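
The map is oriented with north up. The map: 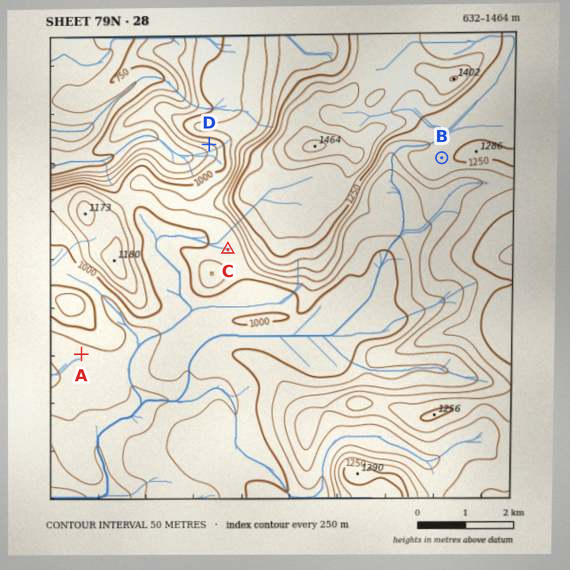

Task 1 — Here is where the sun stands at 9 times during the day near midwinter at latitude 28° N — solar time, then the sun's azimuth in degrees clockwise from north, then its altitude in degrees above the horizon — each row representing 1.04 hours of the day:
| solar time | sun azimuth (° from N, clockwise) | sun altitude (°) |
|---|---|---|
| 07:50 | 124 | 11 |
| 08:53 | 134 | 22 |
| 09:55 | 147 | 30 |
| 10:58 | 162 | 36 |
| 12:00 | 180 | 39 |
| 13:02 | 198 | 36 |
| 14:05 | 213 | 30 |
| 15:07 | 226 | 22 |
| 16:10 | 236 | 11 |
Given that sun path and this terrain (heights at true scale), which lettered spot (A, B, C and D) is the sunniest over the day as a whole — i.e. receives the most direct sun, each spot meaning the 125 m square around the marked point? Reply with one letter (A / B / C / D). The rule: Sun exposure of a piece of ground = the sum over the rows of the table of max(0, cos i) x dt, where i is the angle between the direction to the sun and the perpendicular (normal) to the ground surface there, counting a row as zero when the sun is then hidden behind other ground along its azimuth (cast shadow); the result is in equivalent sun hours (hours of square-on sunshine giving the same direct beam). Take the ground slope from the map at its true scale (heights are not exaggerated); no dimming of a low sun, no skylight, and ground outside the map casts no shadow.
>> D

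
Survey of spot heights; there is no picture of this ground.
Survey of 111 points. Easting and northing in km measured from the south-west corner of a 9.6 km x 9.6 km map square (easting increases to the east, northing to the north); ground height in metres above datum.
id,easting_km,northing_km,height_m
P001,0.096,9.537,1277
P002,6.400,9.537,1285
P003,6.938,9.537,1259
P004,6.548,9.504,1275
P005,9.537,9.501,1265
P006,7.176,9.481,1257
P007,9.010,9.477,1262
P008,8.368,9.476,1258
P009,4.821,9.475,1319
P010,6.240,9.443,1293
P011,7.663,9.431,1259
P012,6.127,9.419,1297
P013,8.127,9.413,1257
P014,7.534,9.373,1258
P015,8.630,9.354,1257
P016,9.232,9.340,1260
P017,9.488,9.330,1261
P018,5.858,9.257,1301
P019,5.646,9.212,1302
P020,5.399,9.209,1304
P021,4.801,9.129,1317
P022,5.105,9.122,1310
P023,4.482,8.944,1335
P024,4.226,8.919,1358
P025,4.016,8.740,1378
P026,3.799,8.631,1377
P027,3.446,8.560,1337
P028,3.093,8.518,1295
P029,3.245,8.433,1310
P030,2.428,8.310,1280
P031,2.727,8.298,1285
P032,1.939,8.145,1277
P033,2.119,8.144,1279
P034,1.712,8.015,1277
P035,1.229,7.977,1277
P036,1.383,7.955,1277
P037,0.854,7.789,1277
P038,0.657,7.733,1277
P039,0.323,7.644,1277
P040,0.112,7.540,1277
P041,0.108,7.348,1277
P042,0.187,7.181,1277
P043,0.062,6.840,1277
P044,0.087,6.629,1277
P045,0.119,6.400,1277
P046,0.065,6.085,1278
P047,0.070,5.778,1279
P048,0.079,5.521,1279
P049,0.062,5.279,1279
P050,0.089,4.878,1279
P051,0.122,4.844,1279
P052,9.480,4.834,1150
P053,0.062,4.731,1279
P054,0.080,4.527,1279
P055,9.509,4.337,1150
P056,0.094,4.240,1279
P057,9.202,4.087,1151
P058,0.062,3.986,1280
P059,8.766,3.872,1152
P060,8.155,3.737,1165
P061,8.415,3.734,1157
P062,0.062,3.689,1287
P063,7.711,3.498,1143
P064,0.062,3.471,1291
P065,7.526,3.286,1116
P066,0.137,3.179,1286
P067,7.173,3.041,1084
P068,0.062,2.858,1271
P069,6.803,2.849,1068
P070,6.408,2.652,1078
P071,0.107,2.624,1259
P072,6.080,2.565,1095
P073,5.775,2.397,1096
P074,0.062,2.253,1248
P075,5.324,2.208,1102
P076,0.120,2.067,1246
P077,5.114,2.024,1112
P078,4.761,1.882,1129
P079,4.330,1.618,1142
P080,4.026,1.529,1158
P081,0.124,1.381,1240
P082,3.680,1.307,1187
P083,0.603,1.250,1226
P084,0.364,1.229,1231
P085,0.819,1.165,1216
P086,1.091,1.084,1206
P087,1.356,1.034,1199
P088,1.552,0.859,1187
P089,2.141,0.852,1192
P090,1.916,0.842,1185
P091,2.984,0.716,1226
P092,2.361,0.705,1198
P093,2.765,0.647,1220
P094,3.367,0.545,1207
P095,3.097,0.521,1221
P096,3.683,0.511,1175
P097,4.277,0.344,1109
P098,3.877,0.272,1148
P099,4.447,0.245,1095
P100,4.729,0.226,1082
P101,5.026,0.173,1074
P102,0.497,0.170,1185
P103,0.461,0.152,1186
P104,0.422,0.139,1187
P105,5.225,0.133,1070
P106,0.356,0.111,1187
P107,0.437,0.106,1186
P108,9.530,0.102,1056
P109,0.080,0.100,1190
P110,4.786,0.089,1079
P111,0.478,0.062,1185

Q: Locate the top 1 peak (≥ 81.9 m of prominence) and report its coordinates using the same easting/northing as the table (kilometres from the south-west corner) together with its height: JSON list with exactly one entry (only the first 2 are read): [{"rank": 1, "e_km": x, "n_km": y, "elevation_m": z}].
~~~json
[{"rank": 1, "e_km": 3.91, "n_km": 8.64, "elevation_m": 1380}]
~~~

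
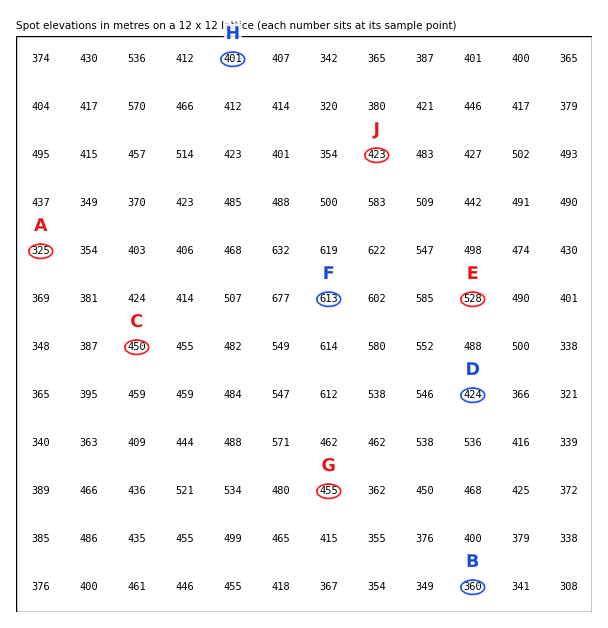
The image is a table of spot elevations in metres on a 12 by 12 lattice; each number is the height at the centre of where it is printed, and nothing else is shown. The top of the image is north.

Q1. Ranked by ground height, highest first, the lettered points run C B A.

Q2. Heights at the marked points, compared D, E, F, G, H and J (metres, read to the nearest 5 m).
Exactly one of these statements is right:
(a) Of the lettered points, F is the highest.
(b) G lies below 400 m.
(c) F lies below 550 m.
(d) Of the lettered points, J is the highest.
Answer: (a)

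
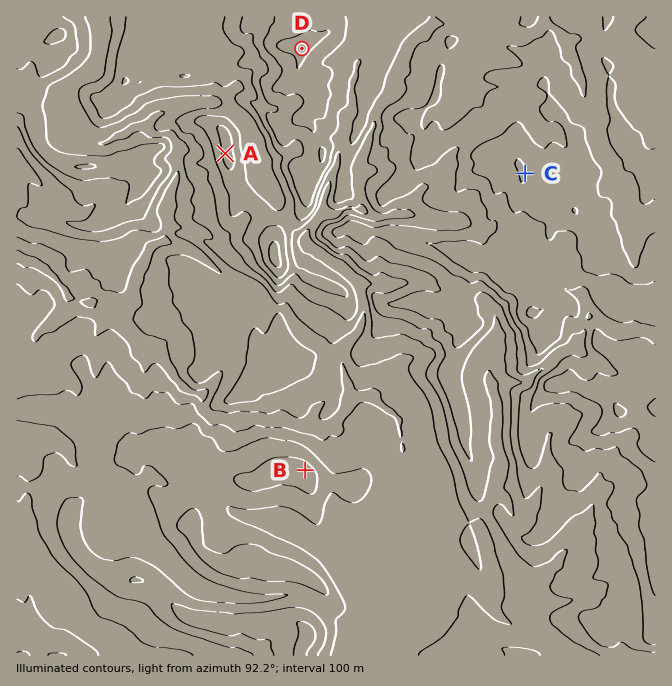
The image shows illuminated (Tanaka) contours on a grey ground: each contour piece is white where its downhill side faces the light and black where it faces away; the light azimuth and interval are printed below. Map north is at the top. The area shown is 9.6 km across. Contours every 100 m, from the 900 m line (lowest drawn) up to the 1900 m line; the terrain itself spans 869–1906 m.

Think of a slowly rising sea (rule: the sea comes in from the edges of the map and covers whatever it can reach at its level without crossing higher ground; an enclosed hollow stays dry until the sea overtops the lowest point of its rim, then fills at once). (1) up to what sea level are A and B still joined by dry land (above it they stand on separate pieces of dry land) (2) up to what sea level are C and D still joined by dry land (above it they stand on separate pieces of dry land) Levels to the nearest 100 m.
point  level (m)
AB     1200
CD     1600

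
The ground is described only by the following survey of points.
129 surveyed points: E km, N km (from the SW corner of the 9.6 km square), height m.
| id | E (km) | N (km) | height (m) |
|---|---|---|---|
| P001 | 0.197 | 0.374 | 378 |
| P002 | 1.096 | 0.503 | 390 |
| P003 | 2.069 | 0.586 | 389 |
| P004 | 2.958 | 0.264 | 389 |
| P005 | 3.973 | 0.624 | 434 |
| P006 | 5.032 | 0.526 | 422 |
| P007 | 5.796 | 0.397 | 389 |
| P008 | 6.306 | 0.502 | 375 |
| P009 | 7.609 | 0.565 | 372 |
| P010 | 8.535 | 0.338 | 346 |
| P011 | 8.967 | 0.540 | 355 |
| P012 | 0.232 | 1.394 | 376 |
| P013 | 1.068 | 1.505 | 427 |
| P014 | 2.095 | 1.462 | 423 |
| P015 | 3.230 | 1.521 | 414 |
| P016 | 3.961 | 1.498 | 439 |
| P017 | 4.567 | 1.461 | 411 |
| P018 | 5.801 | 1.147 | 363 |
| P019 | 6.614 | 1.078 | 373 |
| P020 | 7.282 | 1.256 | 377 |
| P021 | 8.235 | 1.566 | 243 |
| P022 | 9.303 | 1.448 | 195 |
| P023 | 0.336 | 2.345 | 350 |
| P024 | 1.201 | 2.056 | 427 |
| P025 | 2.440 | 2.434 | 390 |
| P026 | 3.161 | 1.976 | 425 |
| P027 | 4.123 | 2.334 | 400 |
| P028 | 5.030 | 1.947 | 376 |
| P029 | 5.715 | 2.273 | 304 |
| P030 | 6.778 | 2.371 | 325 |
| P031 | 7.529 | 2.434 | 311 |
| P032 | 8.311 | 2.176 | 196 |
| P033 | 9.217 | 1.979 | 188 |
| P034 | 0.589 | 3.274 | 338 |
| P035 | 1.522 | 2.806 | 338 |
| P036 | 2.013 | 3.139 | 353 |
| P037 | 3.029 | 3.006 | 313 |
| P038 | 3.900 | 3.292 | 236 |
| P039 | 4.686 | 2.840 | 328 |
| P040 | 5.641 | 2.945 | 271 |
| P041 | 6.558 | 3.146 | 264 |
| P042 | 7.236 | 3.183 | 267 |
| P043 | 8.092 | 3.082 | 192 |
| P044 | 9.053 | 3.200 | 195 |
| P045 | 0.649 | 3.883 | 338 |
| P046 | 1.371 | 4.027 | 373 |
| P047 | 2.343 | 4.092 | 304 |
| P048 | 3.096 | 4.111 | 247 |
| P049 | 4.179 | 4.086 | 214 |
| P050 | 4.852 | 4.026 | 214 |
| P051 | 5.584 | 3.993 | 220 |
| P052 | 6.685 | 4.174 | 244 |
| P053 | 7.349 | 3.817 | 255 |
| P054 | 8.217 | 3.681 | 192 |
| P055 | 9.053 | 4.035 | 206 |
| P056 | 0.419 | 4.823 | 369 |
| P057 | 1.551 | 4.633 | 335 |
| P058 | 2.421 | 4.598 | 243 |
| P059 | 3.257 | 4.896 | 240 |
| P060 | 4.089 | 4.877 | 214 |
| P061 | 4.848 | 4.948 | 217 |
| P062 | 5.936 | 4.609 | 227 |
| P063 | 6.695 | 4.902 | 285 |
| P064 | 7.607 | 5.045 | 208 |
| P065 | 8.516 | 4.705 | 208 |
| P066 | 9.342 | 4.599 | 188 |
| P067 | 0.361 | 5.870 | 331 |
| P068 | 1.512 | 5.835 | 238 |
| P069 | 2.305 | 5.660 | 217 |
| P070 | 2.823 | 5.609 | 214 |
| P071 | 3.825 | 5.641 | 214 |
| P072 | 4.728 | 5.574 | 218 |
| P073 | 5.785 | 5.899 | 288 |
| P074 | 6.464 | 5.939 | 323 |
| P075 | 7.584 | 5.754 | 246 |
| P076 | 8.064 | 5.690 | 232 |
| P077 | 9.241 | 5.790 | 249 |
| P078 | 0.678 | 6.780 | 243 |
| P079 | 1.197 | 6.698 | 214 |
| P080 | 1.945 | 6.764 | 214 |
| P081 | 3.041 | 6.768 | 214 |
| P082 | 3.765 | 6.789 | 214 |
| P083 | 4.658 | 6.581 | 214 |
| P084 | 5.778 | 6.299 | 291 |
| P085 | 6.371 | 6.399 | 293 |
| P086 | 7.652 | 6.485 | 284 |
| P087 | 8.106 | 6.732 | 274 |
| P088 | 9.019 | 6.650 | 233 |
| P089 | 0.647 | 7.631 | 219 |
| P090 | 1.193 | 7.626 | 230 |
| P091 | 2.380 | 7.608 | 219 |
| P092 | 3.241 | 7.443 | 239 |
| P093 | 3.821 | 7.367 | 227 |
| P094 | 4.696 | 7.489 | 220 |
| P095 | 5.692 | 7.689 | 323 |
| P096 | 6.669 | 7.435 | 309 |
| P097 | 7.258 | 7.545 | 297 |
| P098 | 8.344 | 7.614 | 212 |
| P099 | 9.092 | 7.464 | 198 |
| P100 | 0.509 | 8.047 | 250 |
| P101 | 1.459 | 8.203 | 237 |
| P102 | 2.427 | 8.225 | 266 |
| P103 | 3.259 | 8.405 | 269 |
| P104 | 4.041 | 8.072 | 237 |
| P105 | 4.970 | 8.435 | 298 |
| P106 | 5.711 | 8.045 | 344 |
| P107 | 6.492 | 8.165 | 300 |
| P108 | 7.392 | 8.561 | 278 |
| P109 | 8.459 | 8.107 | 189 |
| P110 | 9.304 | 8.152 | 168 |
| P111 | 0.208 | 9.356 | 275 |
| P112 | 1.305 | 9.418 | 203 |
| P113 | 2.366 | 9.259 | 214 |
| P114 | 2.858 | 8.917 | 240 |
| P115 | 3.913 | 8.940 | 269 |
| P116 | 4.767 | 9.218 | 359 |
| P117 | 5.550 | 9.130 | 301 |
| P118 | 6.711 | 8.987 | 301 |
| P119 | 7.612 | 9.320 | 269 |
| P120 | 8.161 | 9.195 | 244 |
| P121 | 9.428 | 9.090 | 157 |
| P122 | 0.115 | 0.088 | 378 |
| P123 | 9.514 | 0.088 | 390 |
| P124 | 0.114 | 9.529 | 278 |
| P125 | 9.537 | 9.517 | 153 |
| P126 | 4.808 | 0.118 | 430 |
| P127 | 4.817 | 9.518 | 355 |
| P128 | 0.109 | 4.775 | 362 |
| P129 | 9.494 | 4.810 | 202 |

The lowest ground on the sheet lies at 150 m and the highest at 450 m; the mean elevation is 285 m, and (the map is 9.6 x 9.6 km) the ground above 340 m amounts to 23.6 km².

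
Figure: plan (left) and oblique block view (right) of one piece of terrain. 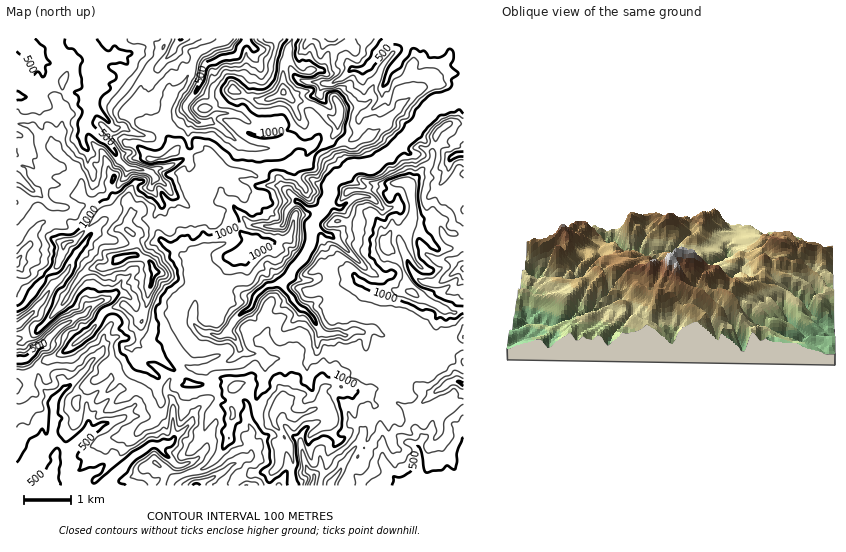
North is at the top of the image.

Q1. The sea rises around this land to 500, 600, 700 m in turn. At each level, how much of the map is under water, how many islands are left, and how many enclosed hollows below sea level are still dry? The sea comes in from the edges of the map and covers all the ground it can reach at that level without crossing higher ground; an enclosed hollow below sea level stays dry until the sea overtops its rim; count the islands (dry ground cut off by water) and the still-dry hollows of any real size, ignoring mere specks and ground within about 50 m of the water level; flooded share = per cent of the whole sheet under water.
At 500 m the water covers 9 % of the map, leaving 0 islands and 0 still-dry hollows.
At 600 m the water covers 19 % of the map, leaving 0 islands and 0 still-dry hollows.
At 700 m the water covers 30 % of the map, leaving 0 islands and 0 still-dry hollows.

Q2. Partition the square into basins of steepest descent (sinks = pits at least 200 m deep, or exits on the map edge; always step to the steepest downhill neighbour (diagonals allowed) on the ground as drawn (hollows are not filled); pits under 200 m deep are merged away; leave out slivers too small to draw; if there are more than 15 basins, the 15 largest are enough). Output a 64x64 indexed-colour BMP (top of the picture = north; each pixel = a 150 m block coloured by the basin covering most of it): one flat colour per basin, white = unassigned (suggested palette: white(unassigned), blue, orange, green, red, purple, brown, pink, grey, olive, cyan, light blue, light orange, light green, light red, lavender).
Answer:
<image width="64" height="64" href="data:image/bmp;base64,Qk12CAAAAAAAAHYAAAAoAAAAQAAAAEAAAAABAAQAAAAAAAAIAAATCwAAEwsAABAAAAAAAAAA////ALR3HwAOf/8ALKAsACgn1gC9Z5QAS1aMAMJ34wB/f38AIr28AM++FwDox64AeLv/AIrfmACWmP8A1bDFACIiIiIiIiIiIiIimZmZmZIiIiIiZmZmZVVVVVVVVVVVIiIiIiIiIiIiIiIimZmZmZIiIiJmZmZlVVVVVVVVVVUiIiIiIiIiIiIiIiIiKZmZmZmSImZmZmZVVVVVVVVVVSIiIiIiIiIiIiIiIiIimZmZmZkiZmZmZlVVVVVVVVVVIiIiIiIiIiIiIiIiIiIpmZmZmSZmZmZmZVVVVVVVVVUiIiIiIiIiIiIiIiIiIiKZmZmSJmZmZmZmVVVVVVVVVSIiIiIiIiIiIiIiIiIiIpmZmZlmZmZmZmZVVVVVVVVVIiIiIiIiIiIiIiIiIiIimZmZmWZmZmZmZmVVVVVVVVUiIiIiIiIiIiIiIiIiIiIpmZmWZmZmZmZmZVVVVVVVVSIiIiIiIiIiIiIiIiIiIimZmZZmZmZmZmZlVVVVVVVVIiIiIiIiIiIiIiIiIiIiKZmRFmERZmZmZmVbu7u1VVUiIiIiIiIiIiIiIiIiIiIpmREWEREWZmZma7u7u7u7VSIiIiIiIiIiIiIiIiIiIimZERERERFmZmZru7u7u7u7IiIiIiIiIiIiIiIiIiIiKZEREREREWZmEbu7u7u7u7siIiIiIiIiIiIiIiIhERERkRERERERERERERG7u7u7uyIiIiIiIiIiIiIiIhERERERERERERERERERERu7u7u7dyIiIiIiIiIiIiIhERERERERERERERERERERERERu7t3ciIiIiIiIiIiIREREREREREREREREREREREREREbtXd3dyIiIiIiIiIRERERERERERERERERERERERERERVVd3d3ciIiIiIiIhEREREREREREREREREREREREREREVUnd3d3ciIiIiERERERERERERERERERERERERERERERVSJ3d3d3IiIiIhERERERERERERERERERERERERERERFVIid3d3dyIiIiEREREREREREREREREREREREREREREVUiInd3d3ciIiIRERERERERERERERERERERERERERERVSIiJ3d3dyIiJxERERERERERERERERERERERERERERFVwiIid3d3dyJ3ERERERERERERERERERERERERERERGIjMIiInd3d3d3dxERERERERERERERERERERERERERiIiMwiIiJ3d3d3d3EREREREREREREREREREREREREYiIiIzMIiInd3d3d3cREREREREREREREREREREREREYiIiIjMzCIiJ3d3d3dxERERERERERERERERERERERERiIiIiMzMwiIid3d3d3cRERERERERERERERERERERERiIiIiIzMzMIiIiJ3d3cRERERERERERERERERERERERGIiIiIjMzMwiIiIiJ3cREREREREREREREREREREREREYiIiIiMzMzMIiIiIiIREREREREREREREREREREREREYiIiIiIzMzMwiIiIiIhEREREREREREREREREREREREYiIiIiIjMzMzMwiIiIiERERERERERERERERERERERERiIiIiIiDzMzMzDIiIiMxEREREREREREREREREREREREYiIiIgRM8zMzDMyIiIzMzMREREREREREREREREREREREYiIgREzPMwzMzMiIjMzMzMzMRERERERERERERERERERHdgRETMzMzMzMzMiMzMzMzMxEREREREREREREREREREd3RERMzMzMzMzMzMzMzMzMxERERERERERERERERERER3dEREzMzMzMzMzMzMzMzMxERERERERERERERERERERHd0RETMzMzMzMzMzMzMzMzMRERERERERERERERERERHd3dERMzMzMzMzMzMzMzMzMzERERERERERERERERERER3d3REzMzMzMzMzMzMzMzMzMREREUEREREREREREREREd3d0TMzMzMzMzMzMzMzMzMzRERERBERERERERERERER3d3dMzMzMzMzMzMzMzMzMzREREREREQzEREREREREREd3d0zMzMzMzMzMzMzMzNEREREREREREMxERERERERERHd3TMzMzMzMzMzMzMzNERERERERERERDMREREREREREd3dMzMzMzMzMzMzMzNEREREREREREREMzERERERERER3d0zMzMzMzMzMzMzNEREREREREREREMzMxERERERERHd3TMzMzMzMzMzM6qkREREREREREREQzMzERERERERER3dMzMzMzMzMzM6qqRERERERERERERDMzEREREREREREREzMzMzMzMzMzqqqkRERERERERERDMzERERERERERERETMzMzMzMzMzOqqqREREREREREREMxERERERERERERERMzMzMzMzMzM6qqpEREREREREREEREREREREREREREREzMzMzMzMzMzOqqqREREREREREERERERERERERERERETMzMzMzMzMzM6qqqkREREREREQRERERERERERERERERMzMzMzMzMzMzqqqqpERERERERBEREREREREREREREREzMzMzMzMzMzM6qqqkREREREREERERERERERERERERETMzMzMzMzMzMzOqqqREREREREQRERERERERERERERERMzMzMzMzMzMzM6qqqkREREREREEREREREREREREREREzMzMzMzMzMzMzOqqqpEREREREQRERERERERERERERETMzMzMzMzMzMzM6qqqqqkRERERBERERERERERERERER"/>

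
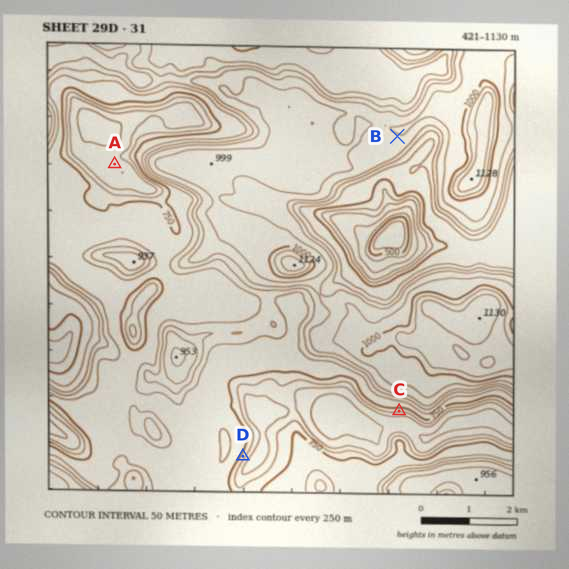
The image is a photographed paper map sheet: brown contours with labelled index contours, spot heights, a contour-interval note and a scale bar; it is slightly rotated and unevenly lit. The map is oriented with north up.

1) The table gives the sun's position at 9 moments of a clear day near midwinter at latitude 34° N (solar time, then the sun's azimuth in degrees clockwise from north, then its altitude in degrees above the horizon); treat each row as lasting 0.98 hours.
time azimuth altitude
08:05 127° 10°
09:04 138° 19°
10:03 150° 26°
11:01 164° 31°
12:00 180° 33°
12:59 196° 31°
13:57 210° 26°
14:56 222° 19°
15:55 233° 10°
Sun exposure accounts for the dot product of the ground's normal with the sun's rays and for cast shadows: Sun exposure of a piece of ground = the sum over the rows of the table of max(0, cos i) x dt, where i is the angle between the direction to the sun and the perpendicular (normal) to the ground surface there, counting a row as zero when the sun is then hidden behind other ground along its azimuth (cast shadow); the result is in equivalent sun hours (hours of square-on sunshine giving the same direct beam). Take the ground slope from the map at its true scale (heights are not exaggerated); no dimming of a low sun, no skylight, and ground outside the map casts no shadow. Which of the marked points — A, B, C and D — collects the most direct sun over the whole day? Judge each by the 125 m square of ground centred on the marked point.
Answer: C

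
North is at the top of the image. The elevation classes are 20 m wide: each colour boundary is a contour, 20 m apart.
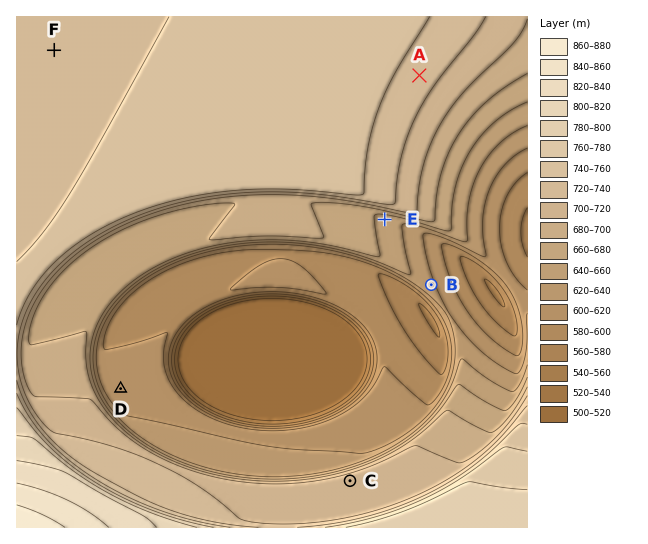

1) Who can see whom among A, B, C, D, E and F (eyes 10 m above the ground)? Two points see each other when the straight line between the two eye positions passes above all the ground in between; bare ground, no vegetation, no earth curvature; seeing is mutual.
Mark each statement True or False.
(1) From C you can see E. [True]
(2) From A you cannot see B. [True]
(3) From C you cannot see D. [False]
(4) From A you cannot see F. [True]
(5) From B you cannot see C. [False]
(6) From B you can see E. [True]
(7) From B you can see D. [True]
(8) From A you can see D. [False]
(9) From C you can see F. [False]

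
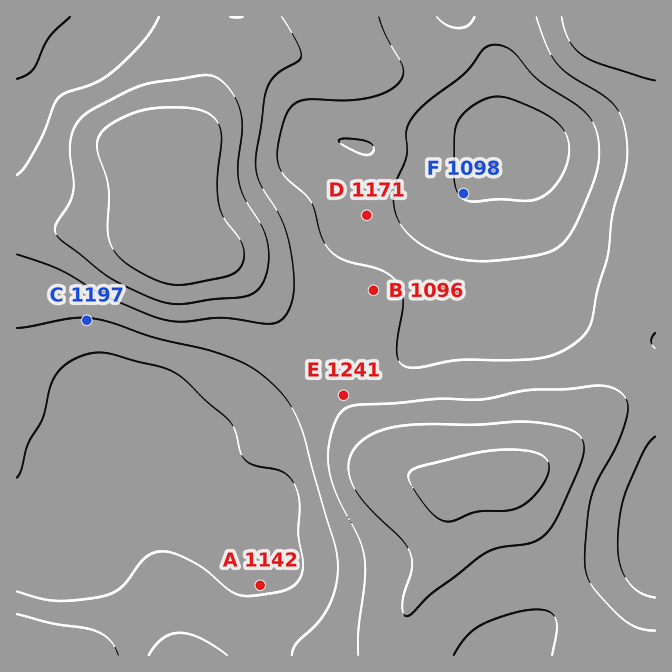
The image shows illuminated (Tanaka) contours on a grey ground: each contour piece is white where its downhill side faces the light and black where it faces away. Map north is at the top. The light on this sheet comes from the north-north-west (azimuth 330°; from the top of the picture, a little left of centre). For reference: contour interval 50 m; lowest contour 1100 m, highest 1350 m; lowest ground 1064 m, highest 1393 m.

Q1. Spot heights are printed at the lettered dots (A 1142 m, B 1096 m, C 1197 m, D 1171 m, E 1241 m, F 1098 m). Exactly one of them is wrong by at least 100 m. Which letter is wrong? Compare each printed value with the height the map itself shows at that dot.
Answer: B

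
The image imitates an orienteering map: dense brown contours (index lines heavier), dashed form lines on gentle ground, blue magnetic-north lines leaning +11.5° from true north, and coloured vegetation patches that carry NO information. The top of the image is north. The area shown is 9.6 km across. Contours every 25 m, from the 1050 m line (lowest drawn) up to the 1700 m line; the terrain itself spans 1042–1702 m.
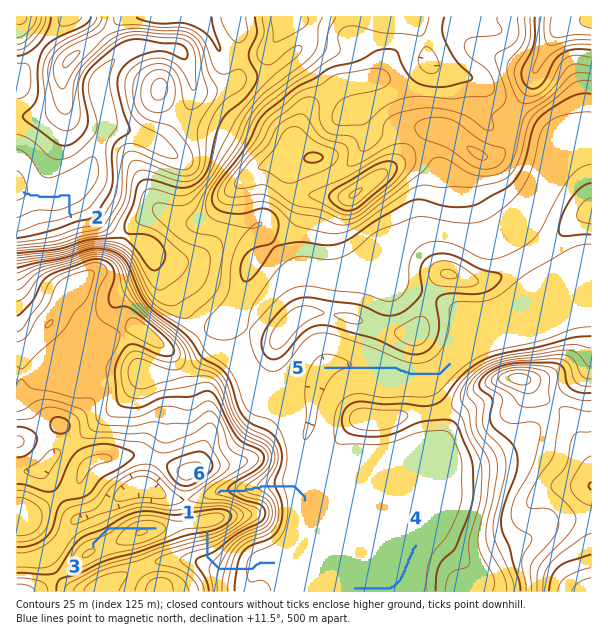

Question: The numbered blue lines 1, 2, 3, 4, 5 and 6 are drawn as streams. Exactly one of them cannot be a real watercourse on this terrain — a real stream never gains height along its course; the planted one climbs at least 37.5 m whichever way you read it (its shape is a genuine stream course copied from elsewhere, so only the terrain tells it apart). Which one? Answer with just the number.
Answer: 3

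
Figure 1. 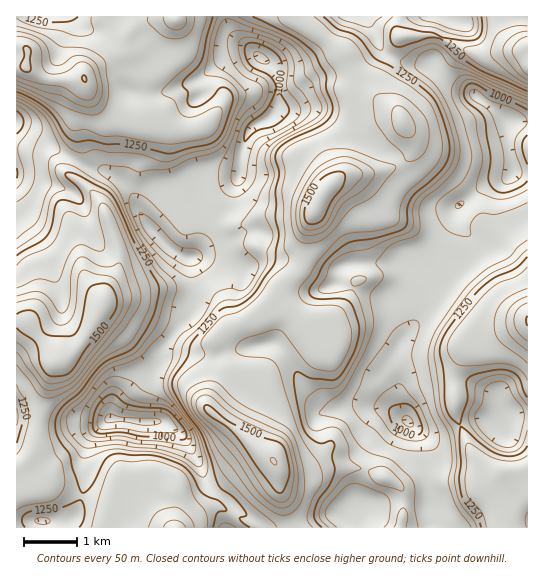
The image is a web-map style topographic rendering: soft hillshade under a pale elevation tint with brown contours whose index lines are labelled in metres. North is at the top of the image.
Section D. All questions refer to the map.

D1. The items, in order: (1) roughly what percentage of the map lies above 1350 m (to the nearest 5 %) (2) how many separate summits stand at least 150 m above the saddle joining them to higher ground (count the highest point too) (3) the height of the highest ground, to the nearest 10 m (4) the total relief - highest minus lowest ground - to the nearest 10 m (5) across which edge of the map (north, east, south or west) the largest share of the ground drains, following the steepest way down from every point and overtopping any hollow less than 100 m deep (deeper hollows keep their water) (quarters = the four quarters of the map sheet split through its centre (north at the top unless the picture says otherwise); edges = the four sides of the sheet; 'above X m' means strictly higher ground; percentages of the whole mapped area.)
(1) Roughly 15 % of the ground is higher than 1350 m.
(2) There are 7 summits with 150 m or more of prominence.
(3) About 1550 m is the highest elevation on the sheet.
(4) From the lowest to the highest ground is roughly 660 m.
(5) Most of the ground drains across the eastern edge.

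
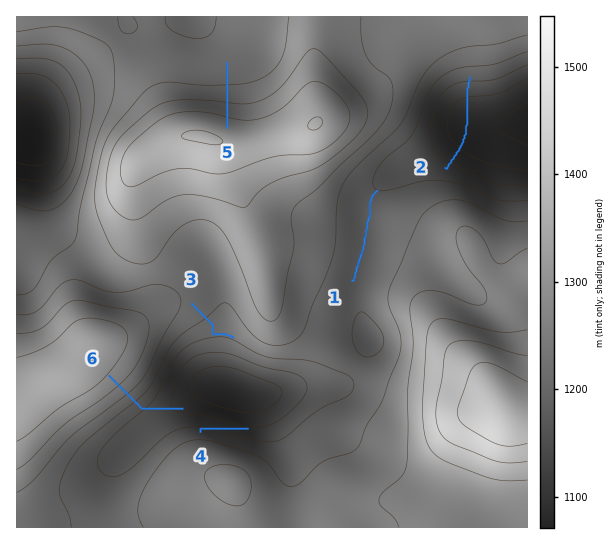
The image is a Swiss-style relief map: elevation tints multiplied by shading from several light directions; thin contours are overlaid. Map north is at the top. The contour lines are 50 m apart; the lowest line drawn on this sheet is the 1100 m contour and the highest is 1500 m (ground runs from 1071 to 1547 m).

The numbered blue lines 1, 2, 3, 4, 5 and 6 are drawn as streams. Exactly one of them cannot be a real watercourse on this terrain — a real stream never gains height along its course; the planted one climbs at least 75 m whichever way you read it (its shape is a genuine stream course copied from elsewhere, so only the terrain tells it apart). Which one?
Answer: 2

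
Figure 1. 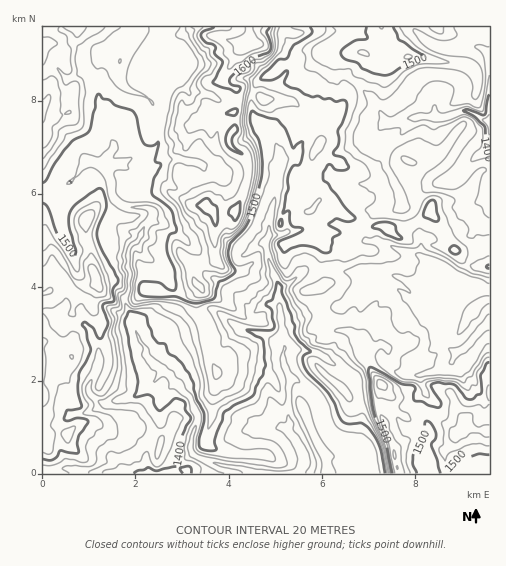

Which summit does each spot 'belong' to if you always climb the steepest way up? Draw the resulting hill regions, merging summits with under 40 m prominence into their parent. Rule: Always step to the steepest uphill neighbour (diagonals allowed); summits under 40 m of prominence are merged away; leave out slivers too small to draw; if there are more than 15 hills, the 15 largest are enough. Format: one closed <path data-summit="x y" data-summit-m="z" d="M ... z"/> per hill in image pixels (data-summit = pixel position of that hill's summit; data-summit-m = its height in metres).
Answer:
<path data-summit="247 44" data-summit-m="1659" d="M489 26l-74 0 0 5 20 15 8 2 20-1-3 23-6 11-16 19-5 17-17 0-23 6-8-2-12-21-17-18-10-7-13 1-23-13-2-14 22-18-2-5-162 1-3 12 5 10 0 6-4 8 0 42-5 20 0 17-4 6-11 8-10 1-27 13 4 11 1 15 5 6 10 5 21 1 5 4-1 6-7 8-5 12-12 13-1 16 3 3 0 18-5 9 1 10 7 10 3 16 10 16 0 5-18 7-27 0-12 25 0 6 4 5 9 6 7 0 27-7 10-11 6-2 11-12 10 8 2 5-7 7-1 5-7 11 0 17-14 31 1 13 3 6 211 0 5-18-5-9-6-2 4-7 3-17-2-22-5-21-38-25-32-5-4-8 1-9 29-17 12-1 18-7 19-16 13-3 23 1 9 7 17 22 11 9 8 14-9 9-19 12 0 13 9 1 23-7 7-5 3-10 11-6 12-15 12-9z"/><path data-summit="96 277" data-summit-m="1575" d="M92 161l-5 0-19 23-26 7 0 279 25-2 25 6 57 0-3-19 14-31 0-17 6-8 2-8 7-7-2-5-10-8-11 12-6 2-10 11-27 7-7 0-9-6-4-5 0-6 12-25 27 0 18-7 0-5-10-16-3-16-7-10-1-10 5-9 0-18-3-3 1-16 12-13 5-12 7-8 1-6-5-4-21-1-10-5-5-6-1-15-4-10-6-6z"/><path data-summit="43 108" data-summit-m="1583" d="M165 26l-123 1 1 163 25-6 19-23 12 3 8 7 27-14 8 0 13-9 4-6 0-17 5-20 0-42 4-8 0-6-5-10z"/><path data-summit="381 384" data-summit-m="1568" d="M390 287l-30 3-19 16-18 7-12 1-22 12-7 5-1 9 4 8 21 2 15 5 34 23 7 30-3 30-4 7 6 2 5 9-4 18 67 0-4-15 0-12 4-10-2-18 5-18-10-15-1-11-7 0-2-5 3-11 17-10 9-9-8-14-11-9-17-22-4-4z"/><path data-summit="362 52" data-summit-m="1522" d="M414 26l-84 0 0 5-21 15 0 14 4 6 20 10 13-1 10 7 17 18 12 21 3 2 28-6 17 0 5-17 18-22 4-8 1-20 2-2-20 0-8-2-18-13z"/><path data-summit="465 422" data-summit-m="1552" d="M489 324l-5 3-18 20-9 5-5 11-7 5-12 4-10 2-3 3 6 17 6 7-5 18 2 18-4 10 0 12 5 15 60-1z"/>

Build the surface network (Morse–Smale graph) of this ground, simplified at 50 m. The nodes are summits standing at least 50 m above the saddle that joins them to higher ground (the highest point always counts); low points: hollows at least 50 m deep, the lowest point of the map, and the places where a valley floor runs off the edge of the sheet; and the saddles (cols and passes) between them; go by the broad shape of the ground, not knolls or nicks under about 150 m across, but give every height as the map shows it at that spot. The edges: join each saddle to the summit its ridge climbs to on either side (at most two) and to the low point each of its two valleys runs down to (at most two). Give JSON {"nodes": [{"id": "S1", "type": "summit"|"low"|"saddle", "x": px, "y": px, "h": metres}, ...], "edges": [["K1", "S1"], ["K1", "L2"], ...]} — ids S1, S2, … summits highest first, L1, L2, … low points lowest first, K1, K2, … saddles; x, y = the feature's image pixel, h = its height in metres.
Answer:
{"nodes": [
{"id": "S1", "type": "summit", "x": 247, "y": 44, "h": 1659},
{"id": "S2", "type": "summit", "x": 43, "y": 108, "h": 1583},
{"id": "S3", "type": "summit", "x": 96, "y": 276, "h": 1575},
{"id": "S4", "type": "summit", "x": 381, "y": 384, "h": 1568},
{"id": "L1", "type": "low", "x": 299, "y": 473, "h": 1322},
{"id": "L2", "type": "low", "x": 488, "y": 121, "h": 1375},
{"id": "L3", "type": "low", "x": 489, "y": 323, "h": 1401},
{"id": "K1", "type": "saddle", "x": 163, "y": 29, "h": 1510},
{"id": "K2", "type": "saddle", "x": 428, "y": 413, "h": 1510},
{"id": "K3", "type": "saddle", "x": 283, "y": 65, "h": 1495},
{"id": "K4", "type": "saddle", "x": 468, "y": 263, "h": 1479},
{"id": "K5", "type": "saddle", "x": 318, "y": 312, "h": 1466},
{"id": "K6", "type": "saddle", "x": 111, "y": 189, "h": 1465},
{"id": "K7", "type": "saddle", "x": 358, "y": 400, "h": 1437},
{"id": "K8", "type": "saddle", "x": 153, "y": 436, "h": 1434}],
"edges": [["K1", "S1"], ["K1", "S2"], ["K1", "L1"], ["K2", "S4"], ["K2", "L1"], ["K2", "L3"], ["K3", "S1"], ["K3", "L1"], ["K3", "L2"], ["K4", "S1"], ["K4", "L2"], ["K4", "L3"], ["K5", "S1"], ["K5", "S4"], ["K5", "L1"], ["K5", "L3"], ["K6", "S1"], ["K6", "S3"], ["K6", "L1"], ["K7", "S1"], ["K7", "S4"], ["K7", "L1"], ["K8", "S1"], ["K8", "S3"], ["K8", "L1"]]}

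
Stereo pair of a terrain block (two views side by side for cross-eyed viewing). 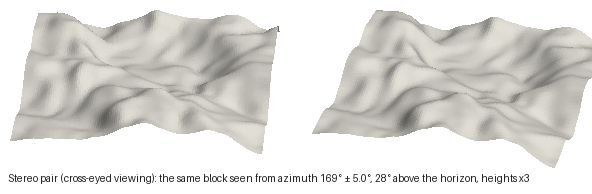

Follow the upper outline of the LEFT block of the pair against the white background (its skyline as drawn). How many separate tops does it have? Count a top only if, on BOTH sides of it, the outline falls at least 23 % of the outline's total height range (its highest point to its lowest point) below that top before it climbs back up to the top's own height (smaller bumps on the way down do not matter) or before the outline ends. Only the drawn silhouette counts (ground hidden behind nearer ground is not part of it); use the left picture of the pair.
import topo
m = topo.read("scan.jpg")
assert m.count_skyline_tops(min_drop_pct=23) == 0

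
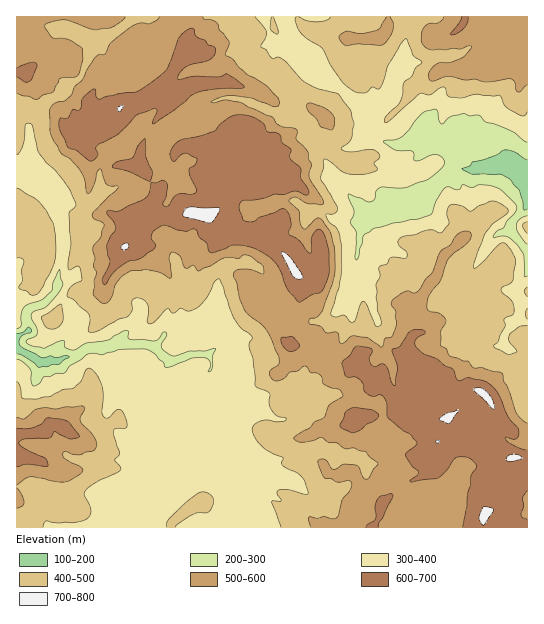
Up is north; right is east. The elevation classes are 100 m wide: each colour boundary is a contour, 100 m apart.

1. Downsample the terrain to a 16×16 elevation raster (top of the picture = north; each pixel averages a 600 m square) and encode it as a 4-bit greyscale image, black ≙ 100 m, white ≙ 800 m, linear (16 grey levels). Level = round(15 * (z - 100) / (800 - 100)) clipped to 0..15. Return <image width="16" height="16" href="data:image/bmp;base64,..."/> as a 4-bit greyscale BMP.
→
<image width="16" height="16" href="data:image/bmp;base64,Qk32AAAAAAAAAHYAAAAoAAAAEAAAABAAAAABAAQAAAAAAIAAAAATCwAAEwsAABAAAAAAAAAAAAAAABEREQAiIiIAMzMzAERERABVVVUAZmZmAHd3dwCIiIgAmZmZAKqqqgC7u7sAzMzMAN3d3QDu7u4A////AIdmZmZ4mqrLmXZmZmiaqsy6hmVmiJm8zJp2ZWZ5u8zKVnZlZ4iru7g0VVVXqqq5d0Z2Zmmod6h2ZZiHerpXiHZ2m5may1Z4doacvMuoVFd1Zoq7y7hURFNoq6vMt3ZTInvLqruYZURFmbu7qXdmZmepmaunZod5qpmZmodniIqq"/>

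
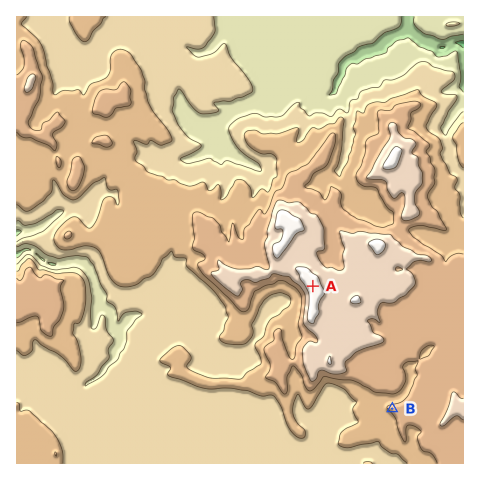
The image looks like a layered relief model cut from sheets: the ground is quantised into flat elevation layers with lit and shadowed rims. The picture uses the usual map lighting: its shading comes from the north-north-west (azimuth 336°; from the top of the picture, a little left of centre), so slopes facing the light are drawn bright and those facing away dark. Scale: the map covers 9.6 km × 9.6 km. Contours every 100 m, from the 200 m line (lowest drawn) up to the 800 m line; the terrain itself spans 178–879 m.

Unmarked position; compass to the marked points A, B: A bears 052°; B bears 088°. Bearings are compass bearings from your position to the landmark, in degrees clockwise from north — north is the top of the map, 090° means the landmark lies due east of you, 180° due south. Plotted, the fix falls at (145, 417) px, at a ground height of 410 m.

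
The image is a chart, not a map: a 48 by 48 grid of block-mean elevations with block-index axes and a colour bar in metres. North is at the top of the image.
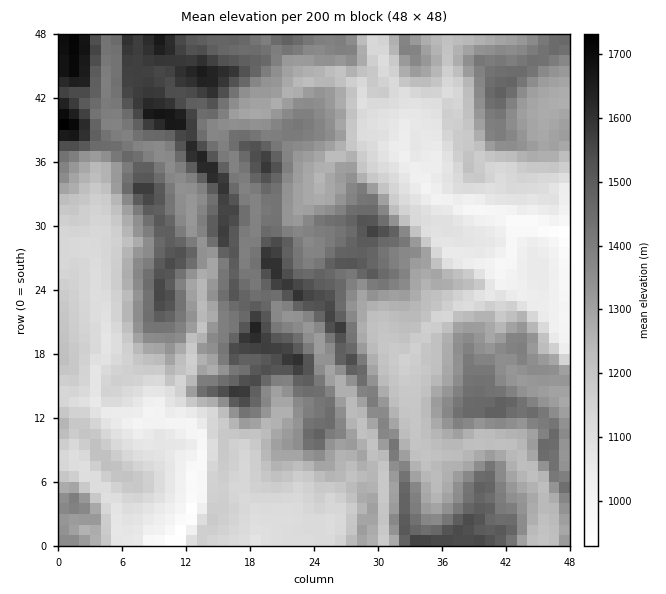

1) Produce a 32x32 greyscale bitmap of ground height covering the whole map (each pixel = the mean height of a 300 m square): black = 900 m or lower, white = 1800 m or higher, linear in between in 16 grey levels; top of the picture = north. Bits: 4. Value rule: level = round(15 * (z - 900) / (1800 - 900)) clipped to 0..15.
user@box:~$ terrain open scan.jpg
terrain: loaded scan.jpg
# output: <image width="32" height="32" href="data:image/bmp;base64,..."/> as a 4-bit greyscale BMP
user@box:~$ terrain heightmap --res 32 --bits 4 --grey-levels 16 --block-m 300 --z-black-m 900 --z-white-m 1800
<image width="32" height="32" href="data:image/bmp;base64,Qk12AgAAAAAAAHYAAAAoAAAAIAAAACAAAAABAAQAAAAAAAACAAATCwAAEwsAABAAAAAAAAAAAAAAABEREQAiIiIAMzMzAERERABVVVUAZmZmAHd3dwCIiIgAmZmZAKqqqgC7u7sAzMzMAN3d3QDu7u4A////AIdjMhFERDRERGZZuru6hlZ3YzMhJUQzRERXapibqZZWiFNDMhREREREV1mGeamHZ3ZEVDIUREREVWZZhnipdmhURVQyE0RVVWZWWGZnmGV4RFVDMhNUVmd2ZmhVZndml0RUMzMjVFZ5l3WHVWZVZphVQyIiJFZmeZhmhlZ4d3eYRDMyIzRpl2iYZ3VWiZqZh0Q0QzR5q5eJl2hlVomZh3dUNERFaJqpmoaIVVV4mHd3VDRFZlaaq7t5p1RVeIiIdVRDV3dXm7u5eYZVRXh3h1NUM2iYZ4rJh4uFVVVndndCVDRpqXaJuHiqdlZlRWVUIlQ0ablnmpmrund3ZVQzMiJERHm5Z5mbuqmJmGZmQiIiRER4qoeZnKiaqph2QyIjIUREZ6qXqZuoiaqYdDMyIiFERGipebmKmImrqVMzMhIRVEV5qHm6iXeJqoVDMiERIlVFiqh5uYl2Z4lkMiIjMzJ2V6uYiriZdmeHUyI0REQzhmeaiKyou4dnZEMiNVRFVJiJmInKibqHZlQyMkVWZmbMqYmauImYiIdEMjNFaIdn7Jib3biHeIiHVDMzRXh3Z8uYrMuqh2Z4d1MzM0WJh2a7mbu7vKh3ZnZERERFipd23Zm7vMzLmGZlVUVmRomZd92pu8u7qqh3d4VHhleIiZjdqczLqpmZmYh0WHZWZ3iZ"/>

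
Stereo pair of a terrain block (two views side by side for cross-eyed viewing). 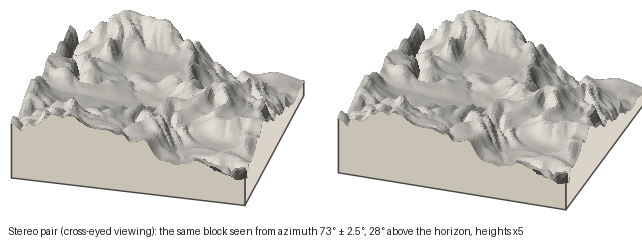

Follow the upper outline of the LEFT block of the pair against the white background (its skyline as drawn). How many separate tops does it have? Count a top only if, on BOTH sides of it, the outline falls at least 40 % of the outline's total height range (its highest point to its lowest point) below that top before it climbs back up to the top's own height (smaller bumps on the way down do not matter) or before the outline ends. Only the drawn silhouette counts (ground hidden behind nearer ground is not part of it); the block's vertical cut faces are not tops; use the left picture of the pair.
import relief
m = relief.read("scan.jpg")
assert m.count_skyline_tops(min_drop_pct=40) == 1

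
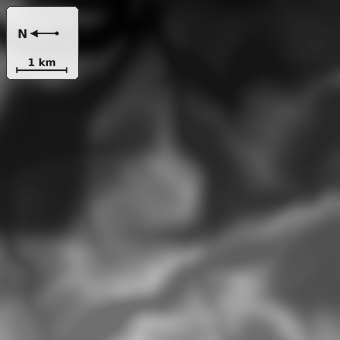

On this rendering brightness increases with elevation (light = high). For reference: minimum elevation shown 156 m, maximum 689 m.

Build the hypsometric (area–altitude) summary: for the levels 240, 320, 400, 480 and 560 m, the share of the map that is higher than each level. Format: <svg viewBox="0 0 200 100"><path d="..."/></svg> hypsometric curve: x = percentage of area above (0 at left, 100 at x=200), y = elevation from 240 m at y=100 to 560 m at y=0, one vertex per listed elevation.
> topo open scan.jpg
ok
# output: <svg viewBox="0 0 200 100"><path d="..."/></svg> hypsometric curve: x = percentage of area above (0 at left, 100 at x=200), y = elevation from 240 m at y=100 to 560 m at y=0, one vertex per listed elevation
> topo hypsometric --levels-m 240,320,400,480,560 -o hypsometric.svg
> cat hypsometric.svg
<svg viewBox="0 0 200 100"><path d="M159 100l-53-25-28-25-33-25-29-25"/></svg>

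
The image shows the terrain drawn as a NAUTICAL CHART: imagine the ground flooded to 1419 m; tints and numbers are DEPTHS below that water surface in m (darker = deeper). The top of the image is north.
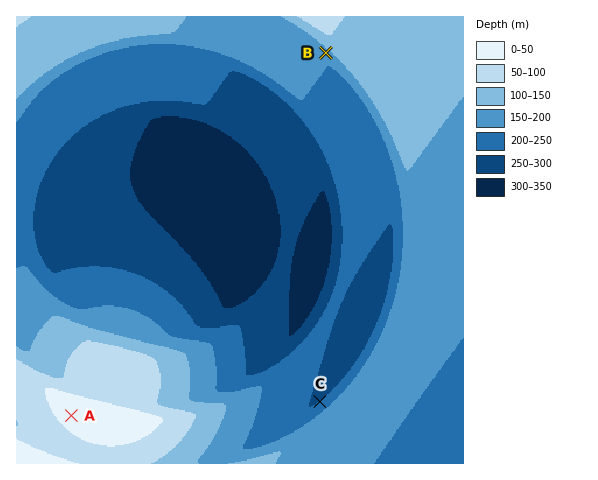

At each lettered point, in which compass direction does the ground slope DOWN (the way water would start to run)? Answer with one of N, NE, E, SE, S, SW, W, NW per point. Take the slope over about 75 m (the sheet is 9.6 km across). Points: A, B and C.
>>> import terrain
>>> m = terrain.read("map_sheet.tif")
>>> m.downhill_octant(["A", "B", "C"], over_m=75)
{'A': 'SW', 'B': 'SW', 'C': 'NW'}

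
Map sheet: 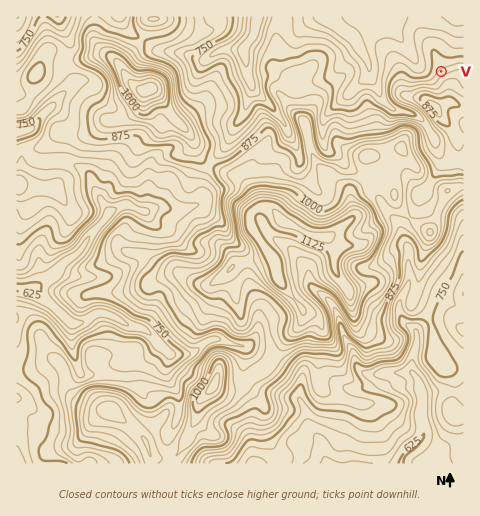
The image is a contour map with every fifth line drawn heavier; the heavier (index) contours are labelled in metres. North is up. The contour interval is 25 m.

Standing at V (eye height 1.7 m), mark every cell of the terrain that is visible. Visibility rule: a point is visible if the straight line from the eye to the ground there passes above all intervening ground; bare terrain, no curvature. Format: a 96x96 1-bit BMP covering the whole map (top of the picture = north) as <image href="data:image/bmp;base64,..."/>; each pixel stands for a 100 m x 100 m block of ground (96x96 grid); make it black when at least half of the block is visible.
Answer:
<image width="96" height="96" href="data:image/bmp;base64,Qk2+BAAAAAAAAD4AAAAoAAAAYAAAAGAAAAABAAEAAAAAAIAEAAATCwAAEwsAAAIAAAAAAAAA////AAAAAAAAAAAAAAAAAAAAAAAAAAAAAAAAAAAAAAAAAAAAAAAAAAAAAAAAAAAAAAAAAAAAAAAAAAAAAAAAAAAAAAAAAAAAAAAAAAAAAAAAAAAAAAAAAAAAAAAAAAAAAAAAAAAAAAAAAAAAAAAAAAAAAAAAAAAAAAAAAAAAAAAAAAAAAAAAAAAAAAAAAAAAAAAAAAAAAAAAAAAAAAAAAAAAAAAAAAAAAAAAAAAAAAAAAAAAAAAAAAAAAAAAAAAAAAAAAAAAAAAAAAAAAAAAAAAAAAAAAAAAAAAAAAAAAAAAAAAAAAAAAAAAAAAAAAAAAAAAAAAAAAAAAAAAAAAAAAAAAAAAAAAAAAAAAAAAAAAAAAAAAAAAAAAAAAAAAAAAAAAAAAAAAAAAAAAAAAAAAAAAAAAAAAAAAAAAAAAAAAAAAAAAAAAAAAAAAAAAAAAAAAAAAAAAAAAAAAAAAAAAAAAAAAAAAAAAAAAAAAAAAAAAAAAAAAAAAAAAAAAAAAAAAAAAAAAAAAAAAAAAAAAAAAAAAAAAAAAAAAAAAAAAAAAAAAAAAAAAAAAAAAAAAAAAAAAAAAAAAAAAAAAAAAAAAAAAAAAAAAAAAAAAAAAAAAAAAAAAAAAAAAAAAAAAAAAAAAAAAAAAAAAAAAAAAAAAAAAAAAAAAAAAAAAAAAAAAAAAAAAAAAAAAAAAAAAAAAAAAAAAAAAAAAAAAAAAAAAAAAAAAAAAAAAAAAAAAAAAAAAAAAAAAAAAAAAAAAAAAAAAAAAAAAAAAAAAAAAAAAAAAAAAAAAAAAAAAAAAAAAAAAAAAAAAAAAAAAAAAAAAAAAAAAAAAAAAAAAAAAAAAAAAAAAAAAAAAAAAAAAAAAAAAAAAAAAAAAAAAAAAAAAAAAAAAAAAAAAAAAAAAAAAAAAeAAAAAAAAAAAAAAAcAAAAAAAAAAAAAAAAAAAAAAAAAAAAAAAAAAAAAAAAAAAAAAAAAAAAAAAAAAAAAAAAAAAAAAAAAAAAAAAAAAAAAAAAAAAAAAAAAAAAAAAAAAAAAAAAAAAAAAAAAAAAAAAAAAAAAAAAAAAAAAAAAAAAAAAAAAAAAAAAAAAAAAAAAAAAAAAAAAAAAAAAAAAAAgAAAAAAAAAAAAAABwAAAgAAAAAAAAAADwAAAwAAAAAAAAAAH4AAAwAAAAAAAAAAH4AAAwAAAAAAAAAAP8AABwAAAAAAAAAIf+AAD4AAAAAAAAAc//AAH8AAAAAAAAAf//AAMMAAAGAAAAAP/fAAYOAAAOAAAAAH+PAAw/AAGeAAAAAH+HAAj/AAP8AAAAAH+GAAD/gAP4AAAAAH+AAAD/4APxAAAAAH+AAAD/8APjgAAAGP+AAAA/8APDwAAAP/+AAAAf+APHAAAAP/8AAAAP8AfPAAAAf/8AAAAP8A//gAAA///AAAAH8A//gAAA///4AAAH8H/PgAAB///+AAgH8P/AAAAHwP//wB4H8f+AMAAEAP//4B//8/+AEAAAAP//8A////8AEAAAAH/98A////wAEAAAAD/48A//P/wAA="/>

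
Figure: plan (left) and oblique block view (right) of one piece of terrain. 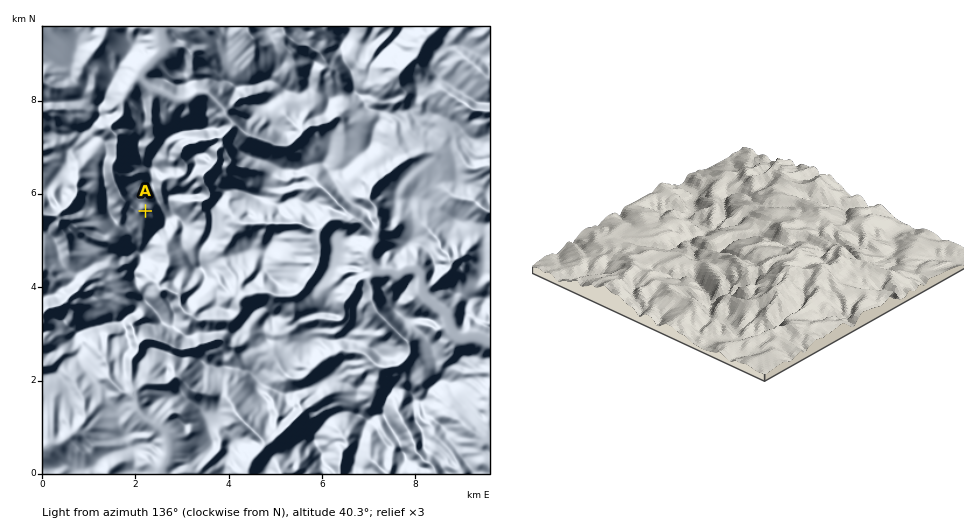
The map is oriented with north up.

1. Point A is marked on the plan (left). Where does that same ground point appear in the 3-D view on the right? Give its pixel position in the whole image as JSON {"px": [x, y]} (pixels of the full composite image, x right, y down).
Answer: {"px": [798, 286]}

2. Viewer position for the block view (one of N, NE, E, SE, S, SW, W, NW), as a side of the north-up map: NW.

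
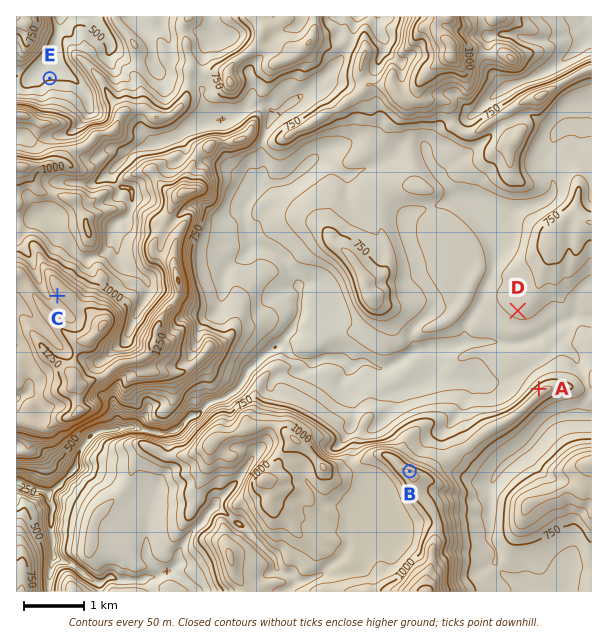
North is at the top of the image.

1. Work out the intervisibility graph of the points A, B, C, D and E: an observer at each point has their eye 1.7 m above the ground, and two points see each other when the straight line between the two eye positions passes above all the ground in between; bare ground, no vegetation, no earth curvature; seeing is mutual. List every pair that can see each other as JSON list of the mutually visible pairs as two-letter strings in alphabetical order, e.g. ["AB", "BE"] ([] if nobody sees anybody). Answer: ["AB", "AD", "BD"]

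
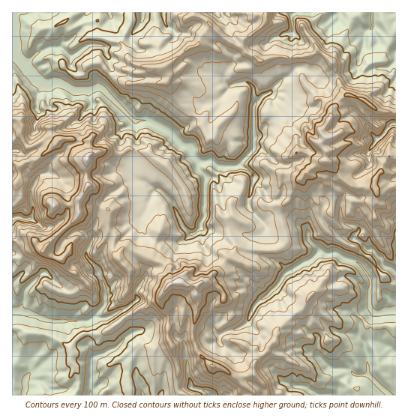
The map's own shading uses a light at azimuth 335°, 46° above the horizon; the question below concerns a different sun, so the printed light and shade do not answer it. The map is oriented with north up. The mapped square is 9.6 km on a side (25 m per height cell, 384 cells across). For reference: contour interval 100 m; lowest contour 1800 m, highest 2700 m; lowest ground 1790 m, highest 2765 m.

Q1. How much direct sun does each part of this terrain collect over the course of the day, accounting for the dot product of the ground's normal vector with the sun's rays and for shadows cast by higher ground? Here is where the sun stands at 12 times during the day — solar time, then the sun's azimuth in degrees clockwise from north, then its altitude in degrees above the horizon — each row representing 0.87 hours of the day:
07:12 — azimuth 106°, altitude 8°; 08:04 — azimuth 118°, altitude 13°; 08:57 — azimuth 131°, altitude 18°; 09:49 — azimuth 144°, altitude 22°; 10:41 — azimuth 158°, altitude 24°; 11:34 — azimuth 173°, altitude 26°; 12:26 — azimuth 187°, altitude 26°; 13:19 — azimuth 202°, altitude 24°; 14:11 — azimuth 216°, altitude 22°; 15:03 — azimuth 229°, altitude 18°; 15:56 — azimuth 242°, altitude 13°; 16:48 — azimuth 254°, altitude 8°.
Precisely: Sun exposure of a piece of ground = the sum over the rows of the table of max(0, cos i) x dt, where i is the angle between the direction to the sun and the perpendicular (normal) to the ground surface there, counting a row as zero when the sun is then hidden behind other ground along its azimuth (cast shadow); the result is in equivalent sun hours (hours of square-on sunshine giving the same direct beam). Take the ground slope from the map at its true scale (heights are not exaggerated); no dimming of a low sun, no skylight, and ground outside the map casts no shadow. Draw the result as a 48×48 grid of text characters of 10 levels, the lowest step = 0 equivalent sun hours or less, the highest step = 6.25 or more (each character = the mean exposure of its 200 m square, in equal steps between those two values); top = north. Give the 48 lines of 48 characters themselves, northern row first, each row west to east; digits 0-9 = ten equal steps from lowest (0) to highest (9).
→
432011244123453214245353000155543000002421344344
452113544453234312236865510024366722232211455344
454677874331133123102432561101698411611001442344
455888634676320222100114677248850000231002332335
556532253101330011000268755973100000022002121125
565220000010451000002888887677302434568221310123
234666303463125410136456667656999899887754201342
222368924788244588865755566589876664245762000001
211122369857731234455444445766756535323441000013
310000001112589999997765444101585444510230000141
210000000001257999996555553344421444441024411201
010000000000134476887545444444122333354126886100
010000000000122466777754443453244333211234357855
551000000001310011467874434653265432121351235457
650241000003410000125566445543364423212502353510
640031010143100000012587455552234331404258751101
852445641210201012411235887432243321385643530012
143268521045625433000124987762126323347578640022
014775465678755555313213247731210676344444000338
778756788865554455652211100002773002149975540244
445203556432134555664210220110266553577774311476
542110024324454446766322102243045668998778334542
632200003997434443376431113343225559977877987657
652521026772134453326652233352324458875655465667
870776454462355444434751243441666788876444677886
320588547765665443332672253521265667876756877568
100032289855654333243270476664345545666673588944
420001753555433334553000045456545544437668526676
574017316315520213542000013323334454449972036747
867364246245224101100000000233333565423779732674
489983483165533441000000002222357989610001573267
788999854134871155300000003663223473000010026426
757569952212696333110110034457766410001346413502
664204898112555523301101234455787200102641242473
653662467832445324379977963445772132214534444488
858899889952356254688866764357510035368779754457
767789999882584128876687659866100123575688764786
456888887643311598965467788653112234766334643544
001134433100027887755568765781233237865733451000
410000000001587765544557546410353466587477655564
667641014668873114552454320000134577535213456666
677777436678843333562352111432125656774886445457
576566654574124665685252000134336533455877545434
455654555420355665575247100011277741123787654432
655545665446765666666358763002444588633245665556
655554466447644576657559999625523577874233344766
544356875454454466666628999974754233576664112476
543312226534766556666202699888564210038866655346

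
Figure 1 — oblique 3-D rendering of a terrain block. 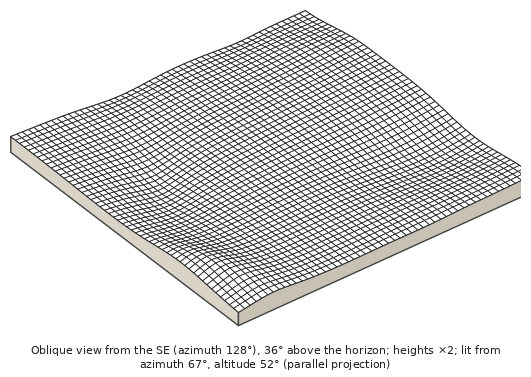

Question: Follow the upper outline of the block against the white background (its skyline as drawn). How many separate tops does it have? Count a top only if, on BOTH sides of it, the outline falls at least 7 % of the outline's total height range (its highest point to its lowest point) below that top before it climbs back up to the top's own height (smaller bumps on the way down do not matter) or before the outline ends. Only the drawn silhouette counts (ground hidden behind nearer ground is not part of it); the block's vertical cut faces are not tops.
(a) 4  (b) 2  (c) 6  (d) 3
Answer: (d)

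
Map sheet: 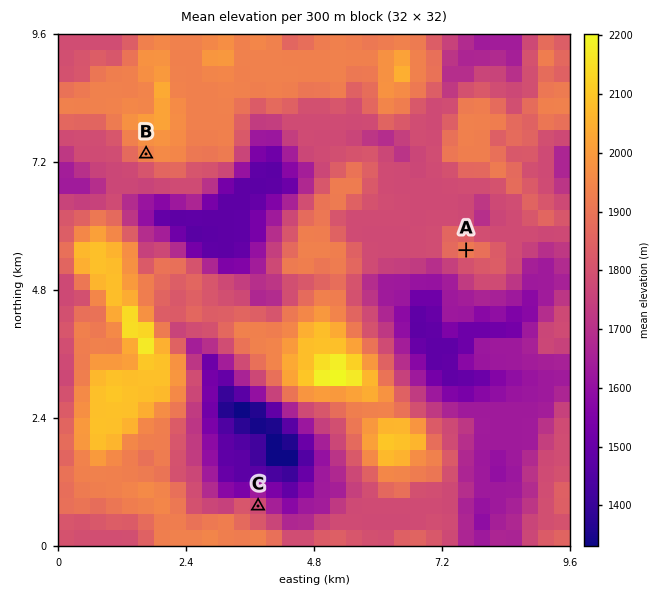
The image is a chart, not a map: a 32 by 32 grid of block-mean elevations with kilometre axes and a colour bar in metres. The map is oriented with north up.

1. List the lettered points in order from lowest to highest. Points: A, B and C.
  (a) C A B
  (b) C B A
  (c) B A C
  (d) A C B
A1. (a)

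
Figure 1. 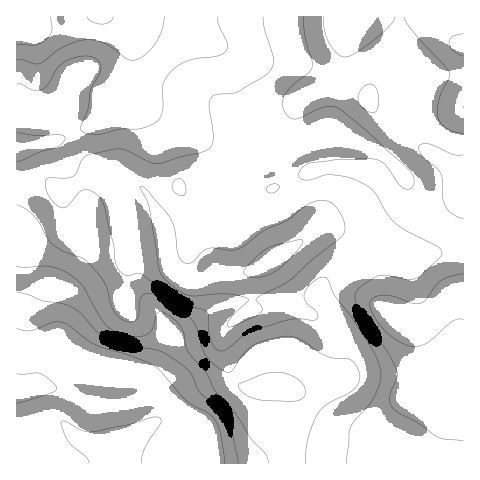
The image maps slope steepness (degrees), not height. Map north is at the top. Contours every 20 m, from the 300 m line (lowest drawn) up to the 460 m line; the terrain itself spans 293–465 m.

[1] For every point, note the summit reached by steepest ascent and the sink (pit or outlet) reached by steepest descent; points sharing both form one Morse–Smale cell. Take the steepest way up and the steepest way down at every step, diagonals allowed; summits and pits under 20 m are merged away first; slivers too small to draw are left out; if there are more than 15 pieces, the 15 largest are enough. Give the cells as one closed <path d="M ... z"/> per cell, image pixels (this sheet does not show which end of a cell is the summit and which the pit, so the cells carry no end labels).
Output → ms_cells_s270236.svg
<path d="M42 177l-26 2 1 285 379-1-2-11-8-6-59-4-29-8-14 2-27 21 60-58 0-8-5-10-7-8-15-8-21-1-27 7-11 8-24 11-9 10-6 12 0 6-18-15-10-5-14-2-6 3 2-3-2-15-4-10-4-2 11 3 7-5 13-32 0-7-10-17-16-19-7-36-5-8-38 2-5 5-16 23 12-19 6-14 2-16-3-25-9-20-16 9z"/><path d="M363 16l-346 0-1 162 26-1 20 16 14-8 2-3-25-41 46-20 25-36 3 6 39 39 27 6 18 11 9 8-2 26 5 16 18-5 24-1 28-11 18-9-6-7-14-31 0-11 4-12 10-12 24-11 7-5 4-9 5-26 17-25z"/><path d="M115 174l-21 2-16 7 6 11 4 16 2 29-6 18 7-7 38-2 6 11 2 22 4 11 16 19 8 14 2 10-13 32-7 5-10-2 7 11 2 15-3 2 7-2 14 2 10 5 18 15 0-6 6-12 9-10 24-11 15-11 23-4 21 1 11 6 11 10 5 10 0 7 4-2 21-21 5-14 1-11-5-23-7-14-16-16-1-7 10-13 15-9 23-20-5-21-15-32-12-6-15 0-22 7-19 14-24 4-25-10-7-6-22 6-7-1-9-7-6-10-17 12-8 9-8-15-8-8-11-7z"/><path d="M463 16l-99 0-2 6-17 25-5 26-4 9-7 5-24 11-10 12-4 12 0 11 14 31 6 7-38 18-15 3-26 1-8 4 0 3 24 12 14 2 19-6 19-14 26-6 9 1 12 6 15 32 7 22 40 1 10 5 32-6 12 0z"/><path d="M368 248l-24 20-15 9-10 13 1 7 16 16 10 24 2 18-3 13-11 15-65 63 15-10 14-2 29 8 59 4 8 6 3 12 66 0 1-214-13-1-32 6-10-5-34 0z"/><path d="M124 85l-25 36-46 20 6 7 6 16 11 16 4 3 14-7 10-2 11 0 12 3 19 15 8 15 8-9 17-12 6 10 9 7 7 1 22-6-5-17 2-26-9-8-18-11-27-6-39-39z"/>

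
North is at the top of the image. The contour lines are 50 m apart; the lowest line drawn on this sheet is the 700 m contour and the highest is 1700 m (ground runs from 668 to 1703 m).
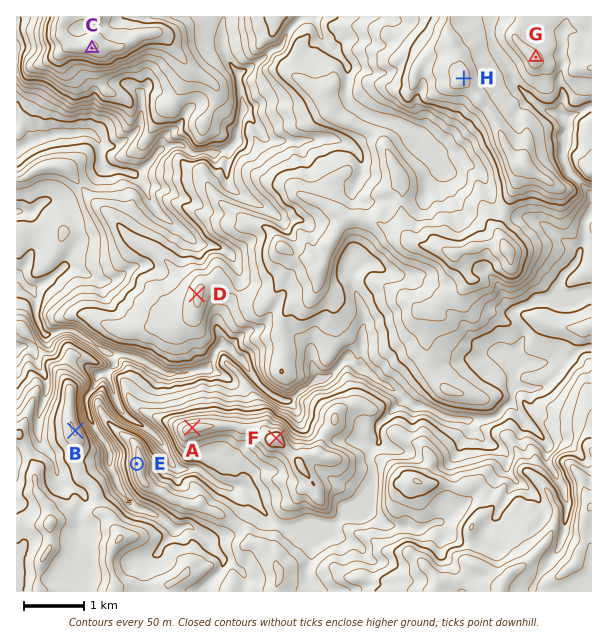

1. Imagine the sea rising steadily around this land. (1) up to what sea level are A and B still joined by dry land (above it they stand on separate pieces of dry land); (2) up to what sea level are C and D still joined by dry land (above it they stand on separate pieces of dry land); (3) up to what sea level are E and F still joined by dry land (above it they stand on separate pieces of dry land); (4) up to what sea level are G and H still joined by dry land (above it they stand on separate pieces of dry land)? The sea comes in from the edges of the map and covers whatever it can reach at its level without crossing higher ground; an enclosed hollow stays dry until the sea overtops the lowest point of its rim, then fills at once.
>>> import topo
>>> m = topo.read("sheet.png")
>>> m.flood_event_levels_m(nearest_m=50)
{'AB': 1250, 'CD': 1050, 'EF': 1300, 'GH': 1550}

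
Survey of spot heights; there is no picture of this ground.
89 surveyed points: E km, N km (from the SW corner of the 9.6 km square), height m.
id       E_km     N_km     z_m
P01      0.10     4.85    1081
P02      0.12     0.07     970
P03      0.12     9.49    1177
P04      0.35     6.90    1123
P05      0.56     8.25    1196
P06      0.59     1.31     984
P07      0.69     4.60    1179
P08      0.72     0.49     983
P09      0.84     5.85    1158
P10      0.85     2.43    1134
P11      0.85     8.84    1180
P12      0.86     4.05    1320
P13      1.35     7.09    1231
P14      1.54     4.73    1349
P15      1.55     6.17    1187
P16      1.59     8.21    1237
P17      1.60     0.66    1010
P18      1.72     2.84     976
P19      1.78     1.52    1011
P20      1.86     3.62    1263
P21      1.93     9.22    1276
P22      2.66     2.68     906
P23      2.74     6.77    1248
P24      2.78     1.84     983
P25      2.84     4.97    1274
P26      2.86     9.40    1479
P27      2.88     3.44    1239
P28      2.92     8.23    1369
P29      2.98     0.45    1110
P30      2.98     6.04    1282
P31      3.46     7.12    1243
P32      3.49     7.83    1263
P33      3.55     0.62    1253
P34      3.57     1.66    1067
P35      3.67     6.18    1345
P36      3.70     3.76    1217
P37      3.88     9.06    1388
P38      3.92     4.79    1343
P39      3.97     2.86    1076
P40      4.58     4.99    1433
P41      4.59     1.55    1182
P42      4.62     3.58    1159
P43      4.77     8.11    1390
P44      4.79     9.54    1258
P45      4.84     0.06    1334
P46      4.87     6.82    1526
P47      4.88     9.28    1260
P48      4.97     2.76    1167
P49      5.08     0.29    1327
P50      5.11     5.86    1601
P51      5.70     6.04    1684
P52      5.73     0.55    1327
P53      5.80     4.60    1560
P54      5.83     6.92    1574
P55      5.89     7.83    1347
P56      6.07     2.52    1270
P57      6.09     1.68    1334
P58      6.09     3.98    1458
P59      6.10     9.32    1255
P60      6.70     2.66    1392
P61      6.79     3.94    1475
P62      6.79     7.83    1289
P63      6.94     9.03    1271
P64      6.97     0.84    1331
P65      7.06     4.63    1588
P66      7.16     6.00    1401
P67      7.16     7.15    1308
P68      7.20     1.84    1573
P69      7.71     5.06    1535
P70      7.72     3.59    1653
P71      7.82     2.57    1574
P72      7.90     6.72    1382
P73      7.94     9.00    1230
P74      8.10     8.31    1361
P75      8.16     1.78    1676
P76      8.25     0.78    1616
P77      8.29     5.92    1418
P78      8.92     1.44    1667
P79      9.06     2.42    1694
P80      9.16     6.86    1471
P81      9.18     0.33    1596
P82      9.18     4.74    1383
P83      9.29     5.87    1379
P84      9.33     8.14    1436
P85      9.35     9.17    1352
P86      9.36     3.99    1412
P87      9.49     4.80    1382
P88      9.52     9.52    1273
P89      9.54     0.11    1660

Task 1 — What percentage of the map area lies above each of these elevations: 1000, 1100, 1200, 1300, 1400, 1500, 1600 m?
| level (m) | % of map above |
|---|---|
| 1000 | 95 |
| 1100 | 88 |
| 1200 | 75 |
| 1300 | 55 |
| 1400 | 29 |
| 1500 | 18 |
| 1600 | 9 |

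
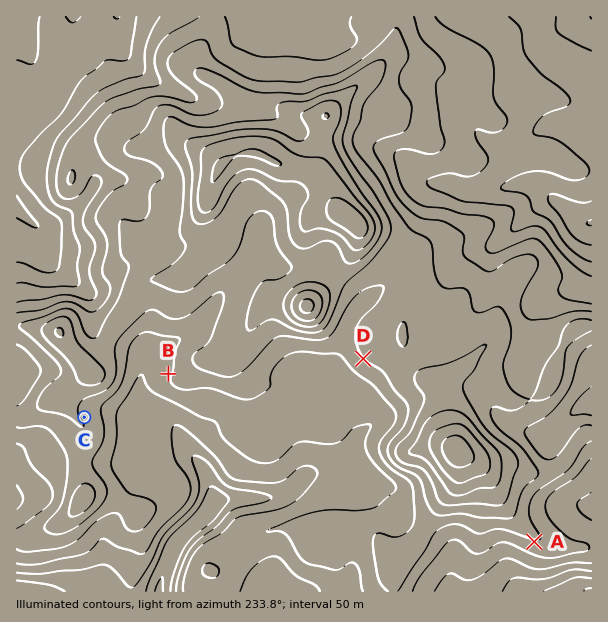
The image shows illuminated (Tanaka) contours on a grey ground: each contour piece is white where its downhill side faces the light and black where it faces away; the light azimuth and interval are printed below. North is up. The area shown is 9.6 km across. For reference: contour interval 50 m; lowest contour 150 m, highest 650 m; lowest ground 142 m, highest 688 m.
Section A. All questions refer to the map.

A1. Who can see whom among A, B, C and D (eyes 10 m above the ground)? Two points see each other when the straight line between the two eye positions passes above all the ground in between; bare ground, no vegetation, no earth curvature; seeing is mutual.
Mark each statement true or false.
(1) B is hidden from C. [false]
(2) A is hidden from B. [true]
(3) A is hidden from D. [true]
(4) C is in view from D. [true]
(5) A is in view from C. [false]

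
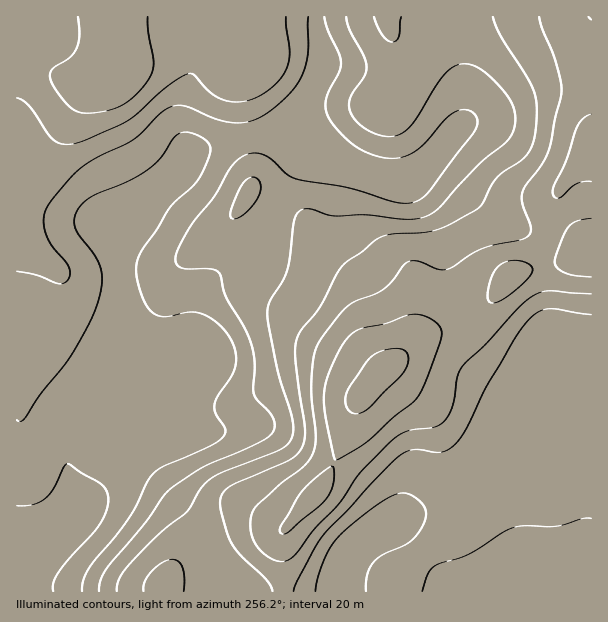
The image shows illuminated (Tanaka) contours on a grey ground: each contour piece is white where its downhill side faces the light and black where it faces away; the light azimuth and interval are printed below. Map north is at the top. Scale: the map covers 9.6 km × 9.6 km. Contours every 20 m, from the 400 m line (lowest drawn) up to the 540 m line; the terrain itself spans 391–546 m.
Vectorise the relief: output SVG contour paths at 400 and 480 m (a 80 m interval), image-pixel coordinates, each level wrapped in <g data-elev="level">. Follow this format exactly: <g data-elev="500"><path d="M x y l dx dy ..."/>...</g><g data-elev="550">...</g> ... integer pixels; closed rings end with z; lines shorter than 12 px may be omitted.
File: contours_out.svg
<g data-elev="400"><path d="M17 506l16-2 12-6 8-9 10-21 5-4 31 19 8 8 1 13-5 15-8 12-35 39-7 12 0 9"/></g><g data-elev="480"><path d="M184 591l0-12-1-10-4-7-6-3-11 4-10 8-8 11-1 9"/><path d="M294 591l4-12 25-43 72-76 9-7 9-3 22 2 8 0 7-4 8-7 10-15 18-39 26-45 10-15 9-10 9-6 9-2 42 6"/><path d="M78 17l1 18-2 13-8 10-16 11-3 8 5 12 13 16 9 6 10 2 20-2 15-6 13-10 13-15 4-8 2-9-6-31 0-15"/><path d="M374 17l8 18 5 5 5 2 4-1 3-5 2-19"/><path d="M493 17l7 18 27 42 8 16 2 11 0 13-2 17-3 12-9 13-26 19-6 8-9 18-7 6-26 15-14 5-15 3-27 1-12 3-34 25-9 10-20 37-18 23-4 9-1 12 10 75 0 10-3 9-5 8-9 6-58 25-8 8-2 7 2 15 10 27 10 14 24 22 7 12"/></g>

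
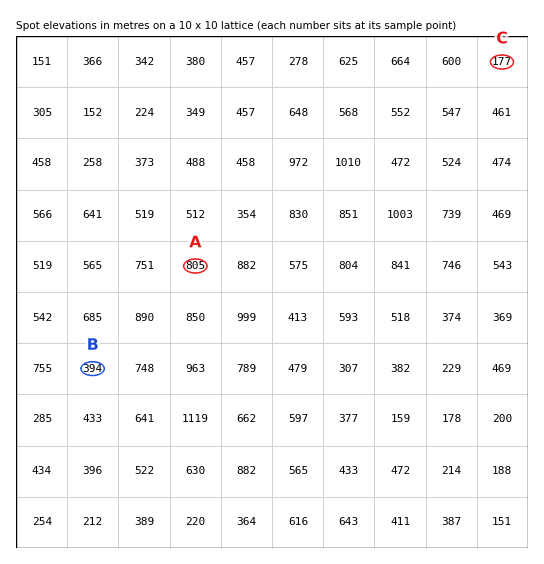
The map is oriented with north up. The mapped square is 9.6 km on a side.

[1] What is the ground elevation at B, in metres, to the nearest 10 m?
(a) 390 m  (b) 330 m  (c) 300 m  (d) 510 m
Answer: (a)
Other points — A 810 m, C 180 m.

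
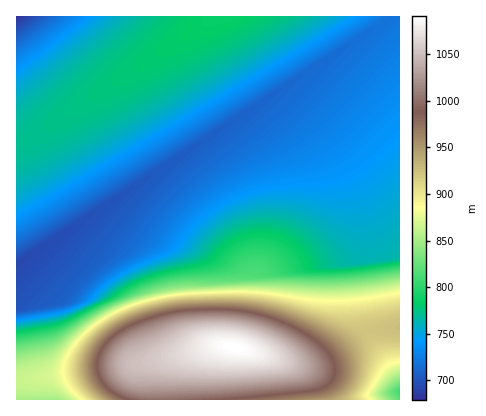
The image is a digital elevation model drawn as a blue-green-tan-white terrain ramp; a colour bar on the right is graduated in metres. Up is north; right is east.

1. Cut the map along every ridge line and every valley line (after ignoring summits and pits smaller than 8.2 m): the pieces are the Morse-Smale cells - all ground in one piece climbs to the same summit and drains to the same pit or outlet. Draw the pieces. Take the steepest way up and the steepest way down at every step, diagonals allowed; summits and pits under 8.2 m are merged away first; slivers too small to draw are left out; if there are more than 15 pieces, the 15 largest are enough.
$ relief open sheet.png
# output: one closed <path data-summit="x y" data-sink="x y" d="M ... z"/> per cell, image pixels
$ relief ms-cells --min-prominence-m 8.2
<path data-summit="234 348" data-sink="16 264" d="M400 16l-10 0-374 248 0 116 108-14 52-10 38-11 28 4 52 15 16 1 24-9 36-25 30-4z"/><path data-summit="222 16" data-sink="16 264" d="M390 16l-176 0-174 116-14 9-10 3 0 120 352-232z"/><path data-summit="222 16" data-sink="16 16" d="M212 16l-196 0 0 128 6-1 18-11z"/><path data-summit="234 348" data-sink="400 392" d="M400 327l-30 4-36 25-24 9-16-1-72-19-12 1-36 10-12 5-4 5-2 8 0 26 244 0z"/><path data-summit="234 348" data-sink="54 400" d="M170 357l-46 9-108 14 0 20 140 0 1-30 3-6z"/>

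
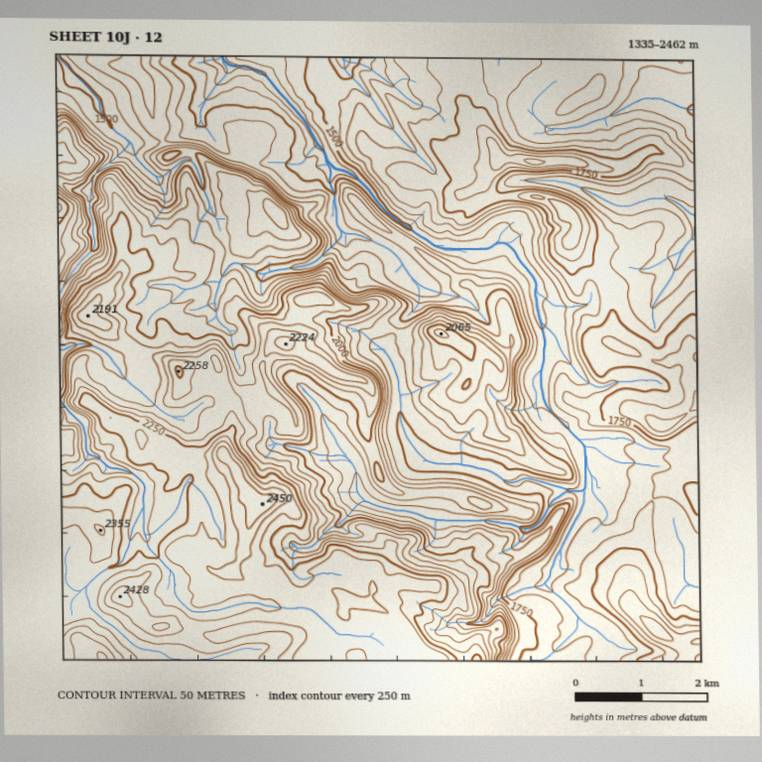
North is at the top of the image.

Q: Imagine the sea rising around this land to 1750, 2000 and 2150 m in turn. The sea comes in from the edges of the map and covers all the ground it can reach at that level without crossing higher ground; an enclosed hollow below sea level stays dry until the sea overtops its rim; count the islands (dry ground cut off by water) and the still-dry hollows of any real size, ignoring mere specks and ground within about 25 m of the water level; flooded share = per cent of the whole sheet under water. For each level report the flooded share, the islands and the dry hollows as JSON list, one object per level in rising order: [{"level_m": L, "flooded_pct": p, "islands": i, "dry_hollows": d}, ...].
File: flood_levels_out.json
[{"level_m": 1750, "flooded_pct": 42, "islands": 1, "dry_hollows": 0}, {"level_m": 2000, "flooded_pct": 70, "islands": 1, "dry_hollows": 0}, {"level_m": 2150, "flooded_pct": 79, "islands": 2, "dry_hollows": 0}]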